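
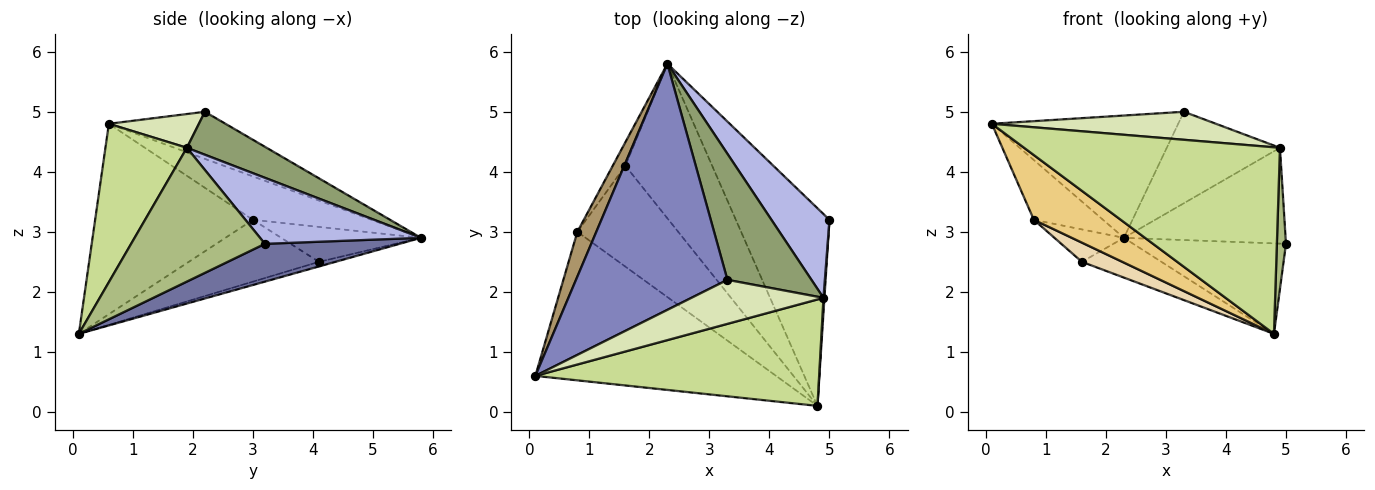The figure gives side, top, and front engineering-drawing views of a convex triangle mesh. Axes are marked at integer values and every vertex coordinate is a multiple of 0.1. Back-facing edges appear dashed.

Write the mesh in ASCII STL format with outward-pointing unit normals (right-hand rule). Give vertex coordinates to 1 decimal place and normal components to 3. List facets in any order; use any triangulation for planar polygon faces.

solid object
 facet normal 0.345 0.391 -0.854
  outer loop
   vertex 4.8 0.1 1.3
   vertex 2.3 5.8 2.9
   vertex 5.0 3.2 2.8
  endloop
 endfacet
 facet normal -0.268 0.429 0.863
  outer loop
   vertex 3.3 2.2 5.0
   vertex 2.3 5.8 2.9
   vertex 0.1 0.6 4.8
  endloop
 endfacet
 facet normal -0.052 0.249 -0.967
  outer loop
   vertex 1.6 4.1 2.5
   vertex 2.3 5.8 2.9
   vertex 4.8 0.1 1.3
  endloop
 endfacet
 facet normal 0.600 0.602 0.527
  outer loop
   vertex 4.9 1.9 4.4
   vertex 5.0 3.2 2.8
   vertex 2.3 5.8 2.9
  endloop
 endfacet
 facet normal 0.382 0.543 0.748
  outer loop
   vertex 4.9 1.9 4.4
   vertex 2.3 5.8 2.9
   vertex 3.3 2.2 5.0
  endloop
 endfacet
 facet normal 0.998 -0.068 0.007
  outer loop
   vertex 4.9 1.9 4.4
   vertex 4.8 0.1 1.3
   vertex 5.0 3.2 2.8
  endloop
 endfacet
 facet normal 0.267 -0.837 0.478
  outer loop
   vertex 4.9 1.9 4.4
   vertex 0.1 0.6 4.8
   vertex 4.8 0.1 1.3
  endloop
 endfacet
 facet normal 0.211 -0.525 0.825
  outer loop
   vertex 4.9 1.9 4.4
   vertex 3.3 2.2 5.0
   vertex 0.1 0.6 4.8
  endloop
 endfacet
 facet normal -0.809 0.471 0.353
  outer loop
   vertex 0.8 3.0 3.2
   vertex 0.1 0.6 4.8
   vertex 2.3 5.8 2.9
  endloop
 endfacet
 facet normal -0.852 0.423 -0.308
  outer loop
   vertex 0.8 3.0 3.2
   vertex 2.3 5.8 2.9
   vertex 1.6 4.1 2.5
  endloop
 endfacet
 facet normal -0.587 -0.324 -0.742
  outer loop
   vertex 0.8 3.0 3.2
   vertex 4.8 0.1 1.3
   vertex 0.1 0.6 4.8
  endloop
 endfacet
 facet normal -0.516 -0.160 -0.842
  outer loop
   vertex 0.8 3.0 3.2
   vertex 1.6 4.1 2.5
   vertex 4.8 0.1 1.3
  endloop
 endfacet
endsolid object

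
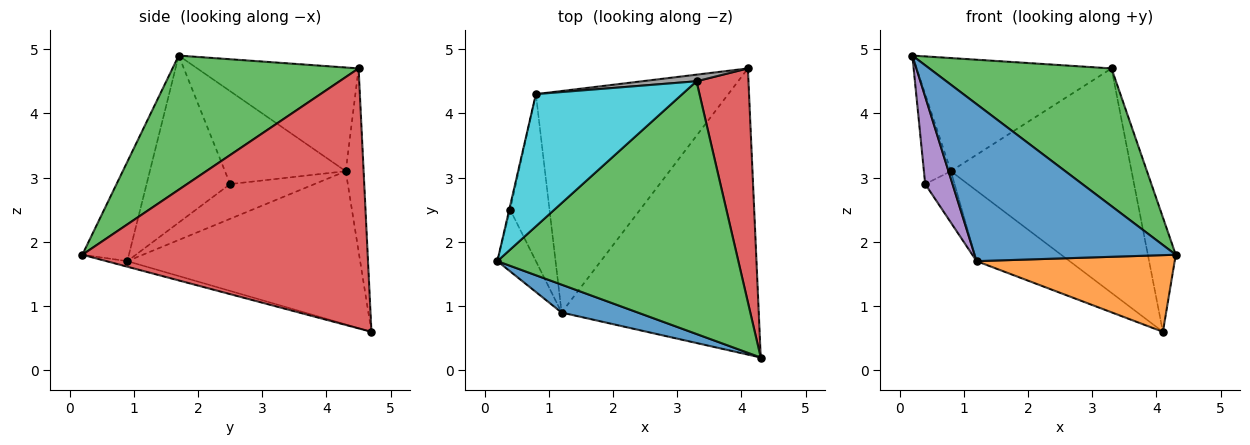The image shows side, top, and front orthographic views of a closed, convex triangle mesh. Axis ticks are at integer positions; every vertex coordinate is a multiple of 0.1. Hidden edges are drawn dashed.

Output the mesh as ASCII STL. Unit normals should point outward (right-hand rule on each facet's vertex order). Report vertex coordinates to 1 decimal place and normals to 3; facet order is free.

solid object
 facet normal -0.222 -0.960 0.171
  outer loop
   vertex 1.2 0.9 1.7
   vertex 4.3 0.2 1.8
   vertex 0.2 1.7 4.9
  endloop
 endfacet
 facet normal -0.027 -0.259 -0.966
  outer loop
   vertex 1.2 0.9 1.7
   vertex 4.1 4.7 0.6
   vertex 4.3 0.2 1.8
  endloop
 endfacet
 facet normal 0.439 -0.430 0.789
  outer loop
   vertex 3.3 4.5 4.7
   vertex 0.2 1.7 4.9
   vertex 4.3 0.2 1.8
  endloop
 endfacet
 facet normal 0.976 0.095 0.195
  outer loop
   vertex 3.3 4.5 4.7
   vertex 4.3 0.2 1.8
   vertex 4.1 4.7 0.6
  endloop
 endfacet
 facet normal -0.928 -0.304 -0.214
  outer loop
   vertex 0.4 2.5 2.9
   vertex 1.2 0.9 1.7
   vertex 0.2 1.7 4.9
  endloop
 endfacet
 facet normal -0.604 0.241 -0.759
  outer loop
   vertex 0.8 4.3 3.1
   vertex 4.1 4.7 0.6
   vertex 1.2 0.9 1.7
  endloop
 endfacet
 facet normal -0.646 0.225 -0.730
  outer loop
   vertex 0.8 4.3 3.1
   vertex 1.2 0.9 1.7
   vertex 0.4 2.5 2.9
  endloop
 endfacet
 facet normal -0.098 0.995 0.029
  outer loop
   vertex 0.8 4.3 3.1
   vertex 3.3 4.5 4.7
   vertex 4.1 4.7 0.6
  endloop
 endfacet
 facet normal -0.976 0.218 -0.010
  outer loop
   vertex 0.8 4.3 3.1
   vertex 0.4 2.5 2.9
   vertex 0.2 1.7 4.9
  endloop
 endfacet
 facet normal -0.474 0.573 0.669
  outer loop
   vertex 0.8 4.3 3.1
   vertex 0.2 1.7 4.9
   vertex 3.3 4.5 4.7
  endloop
 endfacet
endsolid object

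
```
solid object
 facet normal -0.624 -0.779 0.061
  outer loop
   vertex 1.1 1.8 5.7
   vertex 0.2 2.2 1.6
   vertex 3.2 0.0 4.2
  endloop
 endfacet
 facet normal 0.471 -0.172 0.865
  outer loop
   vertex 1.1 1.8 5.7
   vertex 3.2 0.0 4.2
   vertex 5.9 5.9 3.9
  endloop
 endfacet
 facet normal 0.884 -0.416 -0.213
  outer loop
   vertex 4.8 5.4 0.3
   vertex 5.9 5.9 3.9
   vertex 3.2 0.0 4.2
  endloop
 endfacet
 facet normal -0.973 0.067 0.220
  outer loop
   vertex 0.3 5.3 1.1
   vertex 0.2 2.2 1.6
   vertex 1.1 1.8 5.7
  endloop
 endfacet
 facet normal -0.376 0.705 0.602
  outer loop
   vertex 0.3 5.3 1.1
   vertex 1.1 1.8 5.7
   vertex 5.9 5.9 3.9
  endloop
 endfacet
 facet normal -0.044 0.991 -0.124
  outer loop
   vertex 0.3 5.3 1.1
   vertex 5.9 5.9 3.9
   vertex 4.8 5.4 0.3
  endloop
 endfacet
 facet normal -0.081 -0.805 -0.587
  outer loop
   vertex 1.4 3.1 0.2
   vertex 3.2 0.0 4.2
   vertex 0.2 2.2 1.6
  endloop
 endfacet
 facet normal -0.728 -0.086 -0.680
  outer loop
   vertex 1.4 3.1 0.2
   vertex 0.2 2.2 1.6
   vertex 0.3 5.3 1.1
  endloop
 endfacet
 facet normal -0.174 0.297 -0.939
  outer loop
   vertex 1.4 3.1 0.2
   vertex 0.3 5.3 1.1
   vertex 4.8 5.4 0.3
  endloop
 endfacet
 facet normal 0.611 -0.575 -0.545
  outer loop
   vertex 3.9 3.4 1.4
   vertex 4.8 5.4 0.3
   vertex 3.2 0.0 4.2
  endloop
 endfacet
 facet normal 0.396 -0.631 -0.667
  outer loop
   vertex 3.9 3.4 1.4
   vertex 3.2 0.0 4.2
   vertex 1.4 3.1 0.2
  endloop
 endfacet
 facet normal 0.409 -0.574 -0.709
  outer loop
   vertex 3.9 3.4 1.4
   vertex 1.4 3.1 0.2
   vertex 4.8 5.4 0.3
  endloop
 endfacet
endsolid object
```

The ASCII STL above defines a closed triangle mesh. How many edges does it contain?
18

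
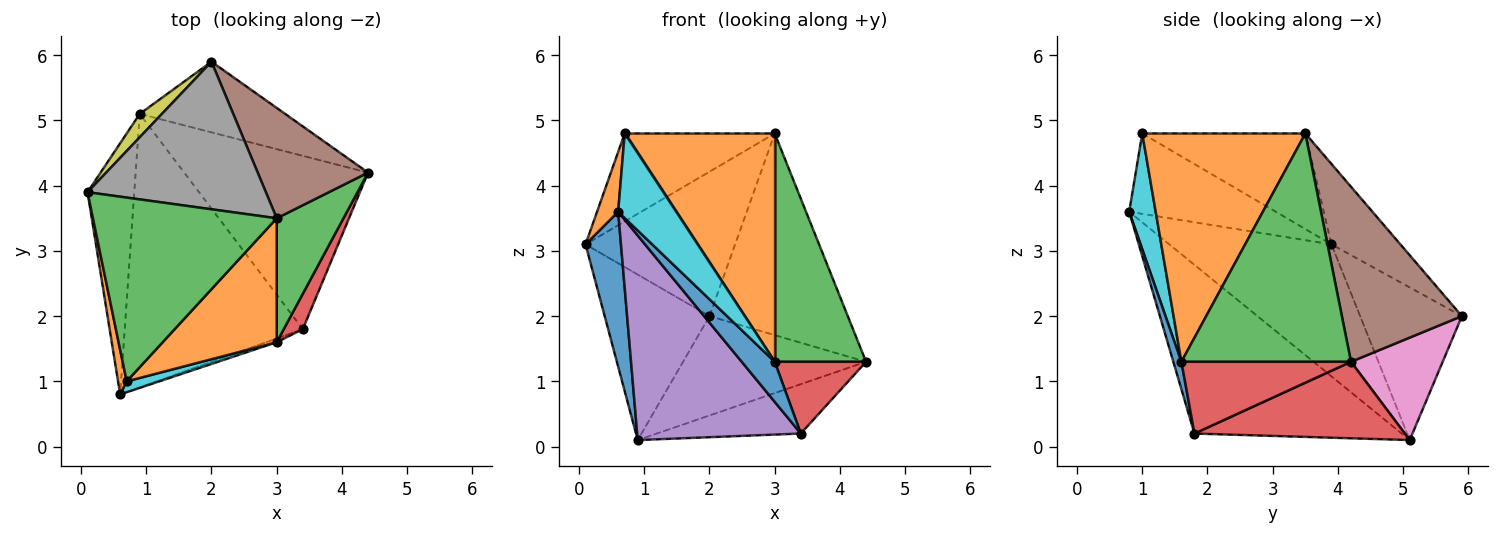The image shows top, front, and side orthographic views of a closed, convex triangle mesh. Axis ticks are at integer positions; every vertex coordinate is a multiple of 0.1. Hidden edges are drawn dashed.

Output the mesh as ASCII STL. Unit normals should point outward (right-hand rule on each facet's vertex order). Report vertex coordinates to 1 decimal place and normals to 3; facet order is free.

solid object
 facet normal -0.923 -0.202 -0.327
  outer loop
   vertex 0.9 5.1 0.1
   vertex 0.6 0.8 3.6
   vertex 0.1 3.9 3.1
  endloop
 endfacet
 facet normal -0.984 -0.142 0.106
  outer loop
   vertex 0.7 1.0 4.8
   vertex 0.1 3.9 3.1
   vertex 0.6 0.8 3.6
  endloop
 endfacet
 facet normal -0.425 0.391 0.817
  outer loop
   vertex 0.7 1.0 4.8
   vertex 3.0 3.5 4.8
   vertex 0.1 3.9 3.1
  endloop
 endfacet
 facet normal 0.372 0.254 -0.893
  outer loop
   vertex 3.4 1.8 0.2
   vertex 0.9 5.1 0.1
   vertex 4.4 4.2 1.3
  endloop
 endfacet
 facet normal -0.604 -0.477 -0.638
  outer loop
   vertex 3.4 1.8 0.2
   vertex 0.6 0.8 3.6
   vertex 0.9 5.1 0.1
  endloop
 endfacet
 facet normal 0.606 0.698 0.382
  outer loop
   vertex 2.0 5.9 2.0
   vertex 3.0 3.5 4.8
   vertex 4.4 4.2 1.3
  endloop
 endfacet
 facet normal 0.378 0.755 -0.537
  outer loop
   vertex 2.0 5.9 2.0
   vertex 4.4 4.2 1.3
   vertex 0.9 5.1 0.1
  endloop
 endfacet
 facet normal -0.307 0.666 0.680
  outer loop
   vertex 2.0 5.9 2.0
   vertex 0.1 3.9 3.1
   vertex 3.0 3.5 4.8
  endloop
 endfacet
 facet normal -0.693 0.714 0.101
  outer loop
   vertex 2.0 5.9 2.0
   vertex 0.9 5.1 0.1
   vertex 0.1 3.9 3.1
  endloop
 endfacet
 facet normal 0.413 -0.904 0.116
  outer loop
   vertex 3.0 1.6 1.3
   vertex 0.7 1.0 4.8
   vertex 0.6 0.8 3.6
  endloop
 endfacet
 facet normal 0.236 -0.968 -0.090
  outer loop
   vertex 3.0 1.6 1.3
   vertex 0.6 0.8 3.6
   vertex 3.4 1.8 0.2
  endloop
 endfacet
 facet normal 0.691 -0.635 0.345
  outer loop
   vertex 3.0 1.6 1.3
   vertex 3.0 3.5 4.8
   vertex 0.7 1.0 4.8
  endloop
 endfacet
 facet normal 0.853 -0.459 0.249
  outer loop
   vertex 3.0 1.6 1.3
   vertex 4.4 4.2 1.3
   vertex 3.0 3.5 4.8
  endloop
 endfacet
 facet normal 0.857 -0.462 0.228
  outer loop
   vertex 3.0 1.6 1.3
   vertex 3.4 1.8 0.2
   vertex 4.4 4.2 1.3
  endloop
 endfacet
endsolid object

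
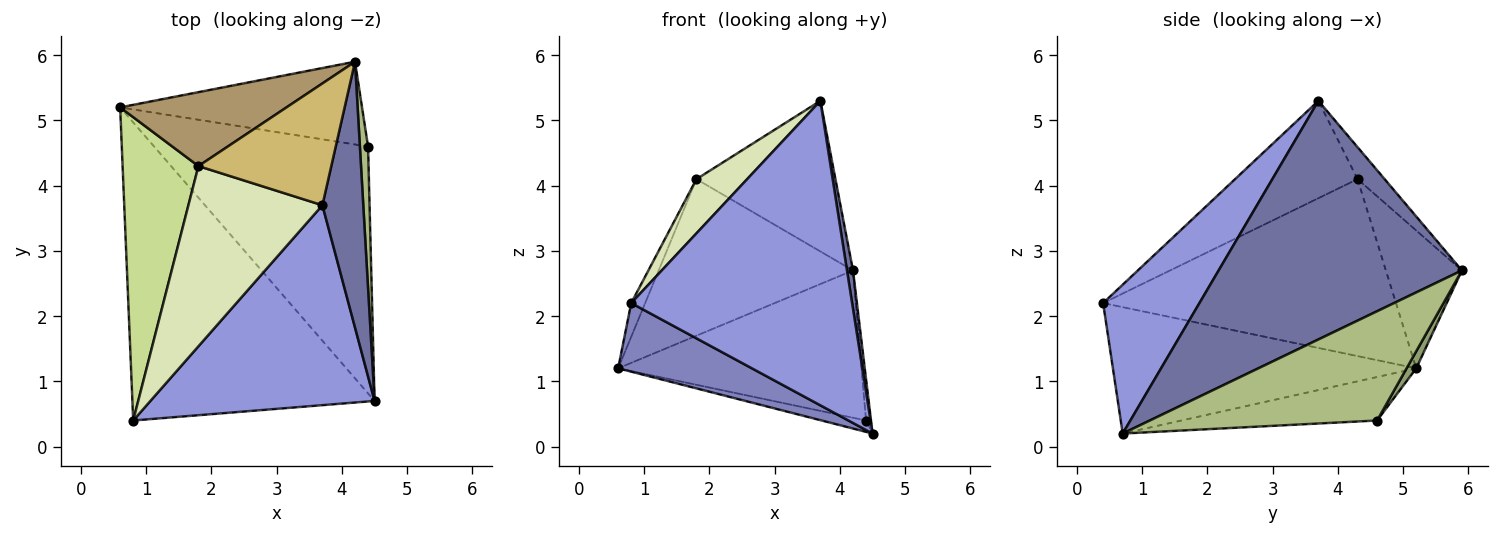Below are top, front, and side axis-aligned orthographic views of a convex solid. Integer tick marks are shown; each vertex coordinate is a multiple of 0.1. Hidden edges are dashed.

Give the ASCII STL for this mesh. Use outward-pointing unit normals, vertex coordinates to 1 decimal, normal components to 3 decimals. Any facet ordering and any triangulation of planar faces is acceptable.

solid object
 facet normal 0.985 -0.024 0.169
  outer loop
   vertex 3.7 3.7 5.3
   vertex 4.5 0.7 0.2
   vertex 4.2 5.9 2.7
  endloop
 endfacet
 facet normal -0.453 -0.200 -0.869
  outer loop
   vertex 0.8 0.4 2.2
   vertex 0.6 5.2 1.2
   vertex 4.5 0.7 0.2
  endloop
 endfacet
 facet normal 0.342 -0.785 0.516
  outer loop
   vertex 0.8 0.4 2.2
   vertex 4.5 0.7 0.2
   vertex 3.7 3.7 5.3
  endloop
 endfacet
 facet normal -0.199 0.045 -0.979
  outer loop
   vertex 4.4 4.6 0.4
   vertex 4.5 0.7 0.2
   vertex 0.6 5.2 1.2
  endloop
 endfacet
 facet normal 0.035 0.871 -0.489
  outer loop
   vertex 4.4 4.6 0.4
   vertex 0.6 5.2 1.2
   vertex 4.2 5.9 2.7
  endloop
 endfacet
 facet normal 0.997 0.022 0.074
  outer loop
   vertex 4.4 4.6 0.4
   vertex 4.2 5.9 2.7
   vertex 4.5 0.7 0.2
  endloop
 endfacet
 facet normal -0.918 0.044 0.394
  outer loop
   vertex 1.8 4.3 4.1
   vertex 0.6 5.2 1.2
   vertex 0.8 0.4 2.2
  endloop
 endfacet
 facet normal -0.571 -0.237 0.786
  outer loop
   vertex 1.8 4.3 4.1
   vertex 0.8 0.4 2.2
   vertex 3.7 3.7 5.3
  endloop
 endfacet
 facet normal -0.333 0.852 0.403
  outer loop
   vertex 1.8 4.3 4.1
   vertex 4.2 5.9 2.7
   vertex 0.6 5.2 1.2
  endloop
 endfacet
 facet normal -0.150 0.769 0.622
  outer loop
   vertex 1.8 4.3 4.1
   vertex 3.7 3.7 5.3
   vertex 4.2 5.9 2.7
  endloop
 endfacet
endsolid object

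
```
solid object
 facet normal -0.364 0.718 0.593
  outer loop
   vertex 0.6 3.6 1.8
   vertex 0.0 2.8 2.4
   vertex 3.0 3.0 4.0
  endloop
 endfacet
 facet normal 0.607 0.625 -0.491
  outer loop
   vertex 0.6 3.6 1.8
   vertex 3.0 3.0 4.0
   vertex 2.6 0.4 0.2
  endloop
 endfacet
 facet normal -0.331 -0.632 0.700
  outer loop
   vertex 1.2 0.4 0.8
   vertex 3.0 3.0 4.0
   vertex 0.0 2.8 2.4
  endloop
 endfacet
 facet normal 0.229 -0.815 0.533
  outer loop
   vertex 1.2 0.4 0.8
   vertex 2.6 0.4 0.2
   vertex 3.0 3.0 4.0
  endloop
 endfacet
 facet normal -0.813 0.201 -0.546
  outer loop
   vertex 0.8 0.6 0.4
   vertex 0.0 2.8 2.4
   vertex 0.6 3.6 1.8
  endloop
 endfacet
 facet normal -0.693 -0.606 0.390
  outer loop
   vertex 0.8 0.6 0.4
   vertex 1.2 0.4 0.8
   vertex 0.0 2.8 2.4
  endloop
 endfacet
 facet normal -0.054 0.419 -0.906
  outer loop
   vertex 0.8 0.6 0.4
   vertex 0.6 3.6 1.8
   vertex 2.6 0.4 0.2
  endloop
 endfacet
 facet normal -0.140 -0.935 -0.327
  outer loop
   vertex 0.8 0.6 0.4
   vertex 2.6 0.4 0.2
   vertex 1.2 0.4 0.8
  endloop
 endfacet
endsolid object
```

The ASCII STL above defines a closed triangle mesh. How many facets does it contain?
8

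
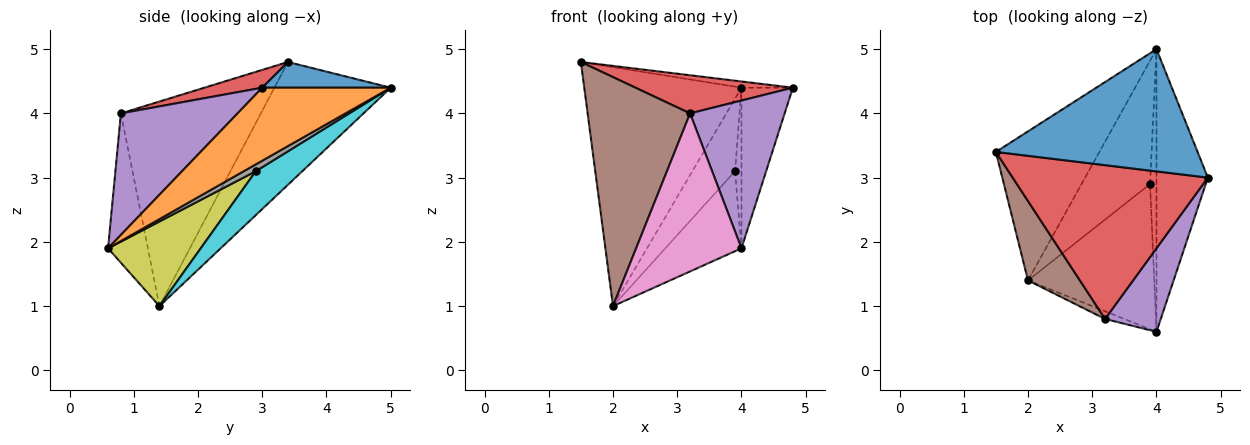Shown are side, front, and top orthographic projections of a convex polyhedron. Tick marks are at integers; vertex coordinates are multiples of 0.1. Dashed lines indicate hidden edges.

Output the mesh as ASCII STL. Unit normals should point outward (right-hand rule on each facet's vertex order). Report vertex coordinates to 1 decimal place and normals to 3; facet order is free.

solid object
 facet normal 0.126 0.050 0.991
  outer loop
   vertex 4.0 5.0 4.4
   vertex 1.5 3.4 4.8
   vertex 4.8 3.0 4.4
  endloop
 endfacet
 facet normal 0.777 0.311 -0.547
  outer loop
   vertex 4.0 5.0 4.4
   vertex 4.8 3.0 4.4
   vertex 4.0 0.6 1.9
  endloop
 endfacet
 facet normal -0.532 0.719 -0.448
  outer loop
   vertex 2.0 1.4 1.0
   vertex 1.5 3.4 4.8
   vertex 4.0 5.0 4.4
  endloop
 endfacet
 facet normal 0.088 -0.240 0.967
  outer loop
   vertex 3.2 0.8 4.0
   vertex 4.8 3.0 4.4
   vertex 1.5 3.4 4.8
  endloop
 endfacet
 facet normal 0.732 -0.593 0.335
  outer loop
   vertex 3.2 0.8 4.0
   vertex 4.0 0.6 1.9
   vertex 4.8 3.0 4.4
  endloop
 endfacet
 facet normal -0.791 -0.579 0.201
  outer loop
   vertex 3.2 0.8 4.0
   vertex 1.5 3.4 4.8
   vertex 2.0 1.4 1.0
  endloop
 endfacet
 facet normal -0.353 -0.934 -0.046
  outer loop
   vertex 3.2 0.8 4.0
   vertex 2.0 1.4 1.0
   vertex 4.0 0.6 1.9
  endloop
 endfacet
 facet normal 0.681 0.362 -0.637
  outer loop
   vertex 3.9 2.9 3.1
   vertex 4.0 5.0 4.4
   vertex 4.0 0.6 1.9
  endloop
 endfacet
 facet normal 0.506 0.416 -0.755
  outer loop
   vertex 3.9 2.9 3.1
   vertex 4.0 0.6 1.9
   vertex 2.0 1.4 1.0
  endloop
 endfacet
 facet normal 0.483 0.444 -0.754
  outer loop
   vertex 3.9 2.9 3.1
   vertex 2.0 1.4 1.0
   vertex 4.0 5.0 4.4
  endloop
 endfacet
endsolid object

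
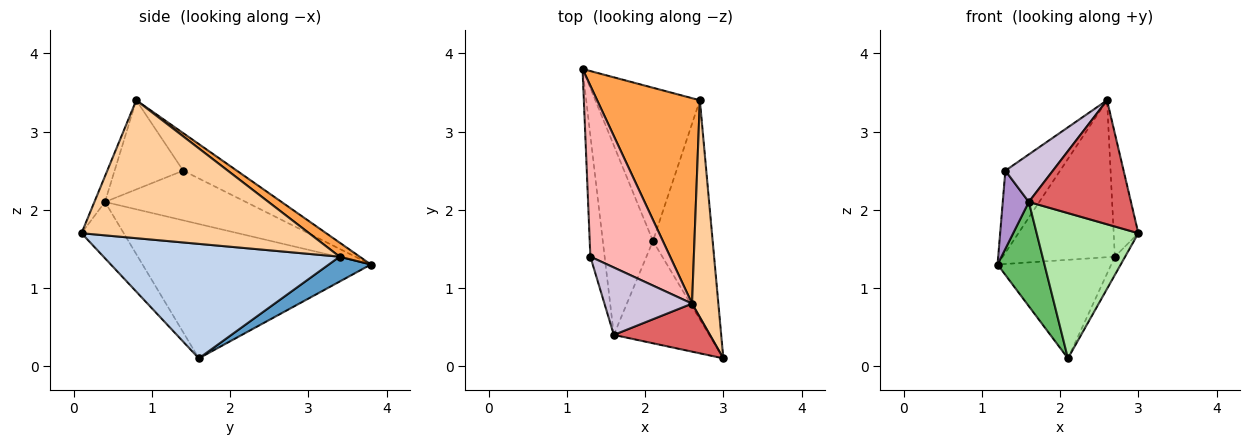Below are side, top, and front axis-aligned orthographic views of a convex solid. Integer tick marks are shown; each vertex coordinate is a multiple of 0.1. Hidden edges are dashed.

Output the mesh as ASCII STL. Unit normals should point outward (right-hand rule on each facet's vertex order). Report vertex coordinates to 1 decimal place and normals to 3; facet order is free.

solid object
 facet normal 0.196 0.530 -0.825
  outer loop
   vertex 2.7 3.4 1.4
   vertex 2.1 1.6 0.1
   vertex 1.2 3.8 1.3
  endloop
 endfacet
 facet normal 0.886 0.039 -0.462
  outer loop
   vertex 2.7 3.4 1.4
   vertex 3.0 0.1 1.7
   vertex 2.1 1.6 0.1
  endloop
 endfacet
 facet normal 0.108 0.604 0.790
  outer loop
   vertex 2.7 3.4 1.4
   vertex 1.2 3.8 1.3
   vertex 2.6 0.8 3.4
  endloop
 endfacet
 facet normal 0.977 0.106 0.186
  outer loop
   vertex 2.7 3.4 1.4
   vertex 2.6 0.8 3.4
   vertex 3.0 0.1 1.7
  endloop
 endfacet
 facet normal -0.920 -0.189 -0.343
  outer loop
   vertex 1.6 0.4 2.1
   vertex 1.2 3.8 1.3
   vertex 2.1 1.6 0.1
  endloop
 endfacet
 facet normal -0.322 -0.774 -0.545
  outer loop
   vertex 1.6 0.4 2.1
   vertex 2.1 1.6 0.1
   vertex 3.0 0.1 1.7
  endloop
 endfacet
 facet normal -0.096 -0.928 0.360
  outer loop
   vertex 1.6 0.4 2.1
   vertex 3.0 0.1 1.7
   vertex 2.6 0.8 3.4
  endloop
 endfacet
 facet normal -0.391 0.399 0.830
  outer loop
   vertex 1.3 1.4 2.5
   vertex 2.6 0.8 3.4
   vertex 1.2 3.8 1.3
  endloop
 endfacet
 facet normal -0.946 -0.175 -0.272
  outer loop
   vertex 1.3 1.4 2.5
   vertex 1.2 3.8 1.3
   vertex 1.6 0.4 2.1
  endloop
 endfacet
 facet normal -0.639 -0.443 0.628
  outer loop
   vertex 1.3 1.4 2.5
   vertex 1.6 0.4 2.1
   vertex 2.6 0.8 3.4
  endloop
 endfacet
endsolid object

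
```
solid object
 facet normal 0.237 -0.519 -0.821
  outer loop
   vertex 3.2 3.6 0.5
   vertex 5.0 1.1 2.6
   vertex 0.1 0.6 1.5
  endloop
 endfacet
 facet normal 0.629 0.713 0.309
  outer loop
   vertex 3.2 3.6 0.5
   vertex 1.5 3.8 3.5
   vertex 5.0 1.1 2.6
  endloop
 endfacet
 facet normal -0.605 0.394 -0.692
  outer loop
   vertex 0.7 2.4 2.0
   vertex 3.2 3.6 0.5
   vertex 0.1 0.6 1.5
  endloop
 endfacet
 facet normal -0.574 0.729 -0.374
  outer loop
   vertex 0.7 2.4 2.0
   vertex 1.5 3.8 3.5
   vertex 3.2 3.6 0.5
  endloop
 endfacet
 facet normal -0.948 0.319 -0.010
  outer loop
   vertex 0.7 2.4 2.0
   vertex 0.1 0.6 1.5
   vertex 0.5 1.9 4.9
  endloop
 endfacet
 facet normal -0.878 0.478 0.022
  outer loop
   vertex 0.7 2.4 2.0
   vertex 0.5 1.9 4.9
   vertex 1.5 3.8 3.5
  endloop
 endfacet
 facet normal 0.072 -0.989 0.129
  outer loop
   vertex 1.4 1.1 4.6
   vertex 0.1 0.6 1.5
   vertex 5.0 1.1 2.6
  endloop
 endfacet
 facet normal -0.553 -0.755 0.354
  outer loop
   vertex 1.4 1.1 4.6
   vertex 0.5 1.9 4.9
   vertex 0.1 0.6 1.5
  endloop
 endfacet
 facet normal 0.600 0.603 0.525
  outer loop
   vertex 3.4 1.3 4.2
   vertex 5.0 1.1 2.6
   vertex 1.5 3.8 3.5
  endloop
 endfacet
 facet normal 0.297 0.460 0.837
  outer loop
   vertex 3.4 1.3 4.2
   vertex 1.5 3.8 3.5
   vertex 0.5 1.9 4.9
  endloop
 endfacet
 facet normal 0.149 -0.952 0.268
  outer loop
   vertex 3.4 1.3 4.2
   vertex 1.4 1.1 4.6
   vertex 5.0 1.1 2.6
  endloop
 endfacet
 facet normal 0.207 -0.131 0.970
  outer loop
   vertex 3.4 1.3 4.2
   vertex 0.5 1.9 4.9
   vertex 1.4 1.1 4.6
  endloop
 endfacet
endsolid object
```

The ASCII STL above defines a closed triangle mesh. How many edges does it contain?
18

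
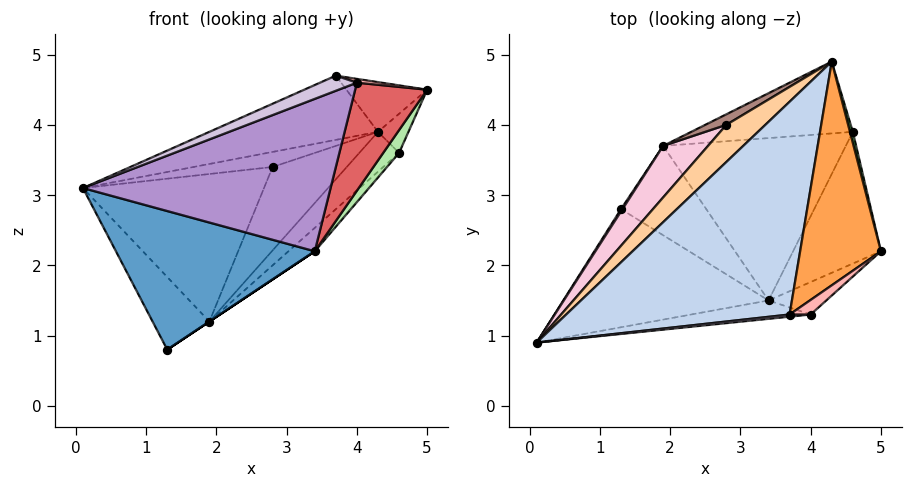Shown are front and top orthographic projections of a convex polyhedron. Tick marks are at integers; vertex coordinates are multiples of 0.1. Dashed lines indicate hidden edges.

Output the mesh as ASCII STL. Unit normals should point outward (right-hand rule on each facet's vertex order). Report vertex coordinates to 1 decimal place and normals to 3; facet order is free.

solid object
 facet normal -0.039 -0.760 -0.648
  outer loop
   vertex 3.4 1.5 2.2
   vertex 0.1 0.9 3.1
   vertex 1.3 2.8 0.8
  endloop
 endfacet
 facet normal -0.416 0.263 0.871
  outer loop
   vertex 3.7 1.3 4.7
   vertex 4.3 4.9 3.9
   vertex 0.1 0.9 3.1
  endloop
 endfacet
 facet normal 0.000 0.217 0.976
  outer loop
   vertex 3.7 1.3 4.7
   vertex 5.0 2.2 4.5
   vertex 4.3 4.9 3.9
  endloop
 endfacet
 facet normal -0.471 0.331 0.817
  outer loop
   vertex 2.8 4.0 3.4
   vertex 0.1 0.9 3.1
   vertex 4.3 4.9 3.9
  endloop
 endfacet
 facet normal 0.961 0.266 0.075
  outer loop
   vertex 4.6 3.9 3.6
   vertex 4.3 4.9 3.9
   vertex 5.0 2.2 4.5
  endloop
 endfacet
 facet normal 0.831 -0.095 -0.549
  outer loop
   vertex 4.6 3.9 3.6
   vertex 5.0 2.2 4.5
   vertex 3.4 1.5 2.2
  endloop
 endfacet
 facet normal 0.640 -0.736 -0.221
  outer loop
   vertex 4.0 1.3 4.6
   vertex 3.4 1.5 2.2
   vertex 5.0 2.2 4.5
  endloop
 endfacet
 facet normal 0.307 -0.239 0.921
  outer loop
   vertex 4.0 1.3 4.6
   vertex 5.0 2.2 4.5
   vertex 3.7 1.3 4.7
  endloop
 endfacet
 facet normal 0.146 -0.982 -0.118
  outer loop
   vertex 4.0 1.3 4.6
   vertex 0.1 0.9 3.1
   vertex 3.4 1.5 2.2
  endloop
 endfacet
 facet normal 0.047 -0.989 0.141
  outer loop
   vertex 4.0 1.3 4.6
   vertex 3.7 1.3 4.7
   vertex 0.1 0.9 3.1
  endloop
 endfacet
 facet normal -0.537 0.837 0.106
  outer loop
   vertex 1.9 3.7 1.2
   vertex 2.8 4.0 3.4
   vertex 4.3 4.9 3.9
  endloop
 endfacet
 facet normal 0.596 0.389 -0.703
  outer loop
   vertex 1.9 3.7 1.2
   vertex 4.3 4.9 3.9
   vertex 4.6 3.9 3.6
  endloop
 endfacet
 facet normal -0.836 0.549 0.018
  outer loop
   vertex 1.9 3.7 1.2
   vertex 1.3 2.8 0.8
   vertex 0.1 0.9 3.1
  endloop
 endfacet
 facet normal -0.746 0.629 0.220
  outer loop
   vertex 1.9 3.7 1.2
   vertex 0.1 0.9 3.1
   vertex 2.8 4.0 3.4
  endloop
 endfacet
 facet normal 0.555 0.000 -0.832
  outer loop
   vertex 1.9 3.7 1.2
   vertex 3.4 1.5 2.2
   vertex 1.3 2.8 0.8
  endloop
 endfacet
 facet normal 0.656 0.108 -0.747
  outer loop
   vertex 1.9 3.7 1.2
   vertex 4.6 3.9 3.6
   vertex 3.4 1.5 2.2
  endloop
 endfacet
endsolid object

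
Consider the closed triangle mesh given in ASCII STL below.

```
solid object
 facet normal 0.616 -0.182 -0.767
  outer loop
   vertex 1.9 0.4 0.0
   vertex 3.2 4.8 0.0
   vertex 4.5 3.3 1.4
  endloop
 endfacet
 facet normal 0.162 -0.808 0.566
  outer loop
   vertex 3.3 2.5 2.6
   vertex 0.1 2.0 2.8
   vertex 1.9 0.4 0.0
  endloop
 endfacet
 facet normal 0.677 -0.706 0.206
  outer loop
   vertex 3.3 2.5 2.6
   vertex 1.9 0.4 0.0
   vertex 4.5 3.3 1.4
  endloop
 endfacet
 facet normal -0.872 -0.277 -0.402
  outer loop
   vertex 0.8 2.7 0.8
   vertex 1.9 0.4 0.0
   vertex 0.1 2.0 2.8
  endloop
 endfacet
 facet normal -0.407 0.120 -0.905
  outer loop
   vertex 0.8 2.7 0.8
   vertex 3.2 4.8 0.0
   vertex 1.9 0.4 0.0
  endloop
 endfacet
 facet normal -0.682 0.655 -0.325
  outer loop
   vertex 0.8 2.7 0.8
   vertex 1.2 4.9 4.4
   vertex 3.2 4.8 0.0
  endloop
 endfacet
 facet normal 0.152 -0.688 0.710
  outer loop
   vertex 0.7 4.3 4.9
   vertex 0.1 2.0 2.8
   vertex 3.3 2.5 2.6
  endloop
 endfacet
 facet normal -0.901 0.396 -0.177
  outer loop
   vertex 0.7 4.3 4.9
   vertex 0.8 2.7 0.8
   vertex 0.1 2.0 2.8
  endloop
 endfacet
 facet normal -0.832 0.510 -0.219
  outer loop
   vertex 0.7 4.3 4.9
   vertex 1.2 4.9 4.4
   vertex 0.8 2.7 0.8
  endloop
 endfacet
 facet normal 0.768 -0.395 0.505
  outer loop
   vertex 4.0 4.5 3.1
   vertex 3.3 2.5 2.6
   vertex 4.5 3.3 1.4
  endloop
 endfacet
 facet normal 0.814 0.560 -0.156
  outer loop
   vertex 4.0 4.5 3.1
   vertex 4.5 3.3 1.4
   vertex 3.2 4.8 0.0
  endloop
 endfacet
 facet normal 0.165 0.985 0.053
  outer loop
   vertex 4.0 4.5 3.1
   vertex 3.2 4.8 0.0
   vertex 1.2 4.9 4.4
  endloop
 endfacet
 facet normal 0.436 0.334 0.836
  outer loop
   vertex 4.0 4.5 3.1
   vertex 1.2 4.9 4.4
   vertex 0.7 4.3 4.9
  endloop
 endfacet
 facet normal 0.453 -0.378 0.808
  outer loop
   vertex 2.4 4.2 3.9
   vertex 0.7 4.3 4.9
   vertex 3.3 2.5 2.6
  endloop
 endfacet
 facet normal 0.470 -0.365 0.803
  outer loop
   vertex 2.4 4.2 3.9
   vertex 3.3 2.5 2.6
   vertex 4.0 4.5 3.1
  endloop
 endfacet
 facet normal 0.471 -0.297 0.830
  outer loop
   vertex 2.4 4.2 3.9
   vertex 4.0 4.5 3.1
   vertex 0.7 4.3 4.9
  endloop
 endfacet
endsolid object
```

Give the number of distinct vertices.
10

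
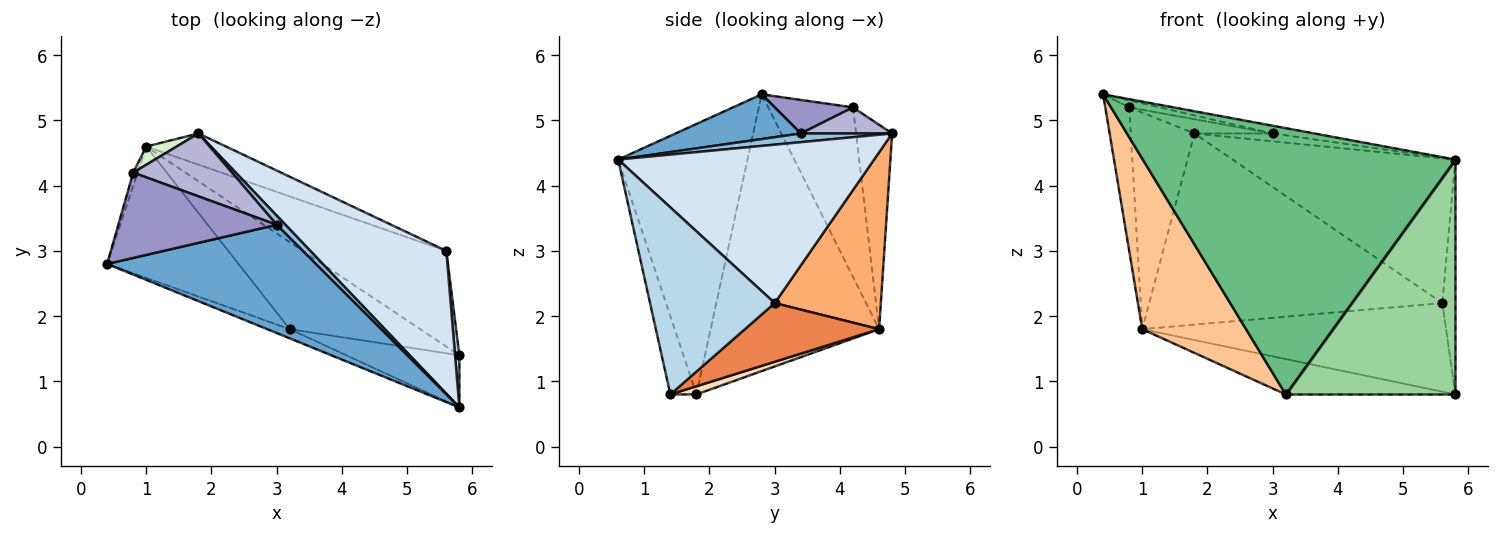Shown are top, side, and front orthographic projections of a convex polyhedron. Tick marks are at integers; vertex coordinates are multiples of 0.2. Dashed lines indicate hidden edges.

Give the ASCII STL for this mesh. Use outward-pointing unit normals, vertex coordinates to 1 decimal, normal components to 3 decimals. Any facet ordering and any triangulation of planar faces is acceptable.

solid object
 facet normal 0.209 0.070 0.975
  outer loop
   vertex 3.0 3.4 4.8
   vertex 0.4 2.8 5.4
   vertex 5.8 0.6 4.4
  endloop
 endfacet
 facet normal 0.605 0.518 0.605
  outer loop
   vertex 3.0 3.4 4.8
   vertex 5.8 0.6 4.4
   vertex 1.8 4.8 4.8
  endloop
 endfacet
 facet normal 0.994 0.104 0.023
  outer loop
   vertex 5.6 3.0 2.2
   vertex 5.8 0.6 4.4
   vertex 5.8 1.4 0.8
  endloop
 endfacet
 facet normal 0.633 0.551 0.544
  outer loop
   vertex 5.6 3.0 2.2
   vertex 1.8 4.8 4.8
   vertex 5.8 0.6 4.4
  endloop
 endfacet
 facet normal 0.287 0.651 -0.703
  outer loop
   vertex 5.6 3.0 2.2
   vertex 5.8 1.4 0.8
   vertex 1.0 4.6 1.8
  endloop
 endfacet
 facet normal 0.336 0.929 -0.152
  outer loop
   vertex 5.6 3.0 2.2
   vertex 1.0 4.6 1.8
   vertex 1.8 4.8 4.8
  endloop
 endfacet
 facet normal -0.789 -0.486 -0.375
  outer loop
   vertex 3.2 1.8 0.8
   vertex 0.4 2.8 5.4
   vertex 1.0 4.6 1.8
  endloop
 endfacet
 facet normal 0.058 0.376 -0.925
  outer loop
   vertex 3.2 1.8 0.8
   vertex 1.0 4.6 1.8
   vertex 5.8 1.4 0.8
  endloop
 endfacet
 facet normal -0.382 -0.924 -0.032
  outer loop
   vertex 3.2 1.8 0.8
   vertex 5.8 0.6 4.4
   vertex 0.4 2.8 5.4
  endloop
 endfacet
 facet normal -0.149 -0.965 -0.215
  outer loop
   vertex 3.2 1.8 0.8
   vertex 5.8 1.4 0.8
   vertex 5.8 0.6 4.4
  endloop
 endfacet
 facet normal -0.962 0.271 -0.025
  outer loop
   vertex 0.8 4.2 5.2
   vertex 1.0 4.6 1.8
   vertex 0.4 2.8 5.4
  endloop
 endfacet
 facet normal -0.491 0.868 0.073
  outer loop
   vertex 0.8 4.2 5.2
   vertex 1.8 4.8 4.8
   vertex 1.0 4.6 1.8
  endloop
 endfacet
 facet normal 0.207 0.080 0.975
  outer loop
   vertex 0.8 4.2 5.2
   vertex 0.4 2.8 5.4
   vertex 3.0 3.4 4.8
  endloop
 endfacet
 facet normal 0.249 0.214 0.944
  outer loop
   vertex 0.8 4.2 5.2
   vertex 3.0 3.4 4.8
   vertex 1.8 4.8 4.8
  endloop
 endfacet
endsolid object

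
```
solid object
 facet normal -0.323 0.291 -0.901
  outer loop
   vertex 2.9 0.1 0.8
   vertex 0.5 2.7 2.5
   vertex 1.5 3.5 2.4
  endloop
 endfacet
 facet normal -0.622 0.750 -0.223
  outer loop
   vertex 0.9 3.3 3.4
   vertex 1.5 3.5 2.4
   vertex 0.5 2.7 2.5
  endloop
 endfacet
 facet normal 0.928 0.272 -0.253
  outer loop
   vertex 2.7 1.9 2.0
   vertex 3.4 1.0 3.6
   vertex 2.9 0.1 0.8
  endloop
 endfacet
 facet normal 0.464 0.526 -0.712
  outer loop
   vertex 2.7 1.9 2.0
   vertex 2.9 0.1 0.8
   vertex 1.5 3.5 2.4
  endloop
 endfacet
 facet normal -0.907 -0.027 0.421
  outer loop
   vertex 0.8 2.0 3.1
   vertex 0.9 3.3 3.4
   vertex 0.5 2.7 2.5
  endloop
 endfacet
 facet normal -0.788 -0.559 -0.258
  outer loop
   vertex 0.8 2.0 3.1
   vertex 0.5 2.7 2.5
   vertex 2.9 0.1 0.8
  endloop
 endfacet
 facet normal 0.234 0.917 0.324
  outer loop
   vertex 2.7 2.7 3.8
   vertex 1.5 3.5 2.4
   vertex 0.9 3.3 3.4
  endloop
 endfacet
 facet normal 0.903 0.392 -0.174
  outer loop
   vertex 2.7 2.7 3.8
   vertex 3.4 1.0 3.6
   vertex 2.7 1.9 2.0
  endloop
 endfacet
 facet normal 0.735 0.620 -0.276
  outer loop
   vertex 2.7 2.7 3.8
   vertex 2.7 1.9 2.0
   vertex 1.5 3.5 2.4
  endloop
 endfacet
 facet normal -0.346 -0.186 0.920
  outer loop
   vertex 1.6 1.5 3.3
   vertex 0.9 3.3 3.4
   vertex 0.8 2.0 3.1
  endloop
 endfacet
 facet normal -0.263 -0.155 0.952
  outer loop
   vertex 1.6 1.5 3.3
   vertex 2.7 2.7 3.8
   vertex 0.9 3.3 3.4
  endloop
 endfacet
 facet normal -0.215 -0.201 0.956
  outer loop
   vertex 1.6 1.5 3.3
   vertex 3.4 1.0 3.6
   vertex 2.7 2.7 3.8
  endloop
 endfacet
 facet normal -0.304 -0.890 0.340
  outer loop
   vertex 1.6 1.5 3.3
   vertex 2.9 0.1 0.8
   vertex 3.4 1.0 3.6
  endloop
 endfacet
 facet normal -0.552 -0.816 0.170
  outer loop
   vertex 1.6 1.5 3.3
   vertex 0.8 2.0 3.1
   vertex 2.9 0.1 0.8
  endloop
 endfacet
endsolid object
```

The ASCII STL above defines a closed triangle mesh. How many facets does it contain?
14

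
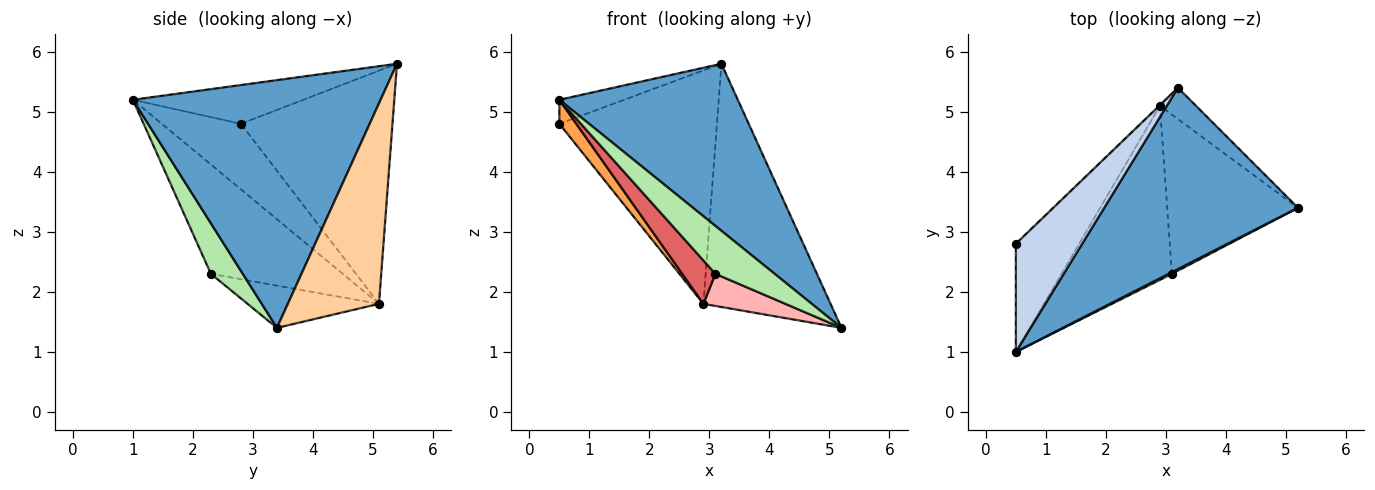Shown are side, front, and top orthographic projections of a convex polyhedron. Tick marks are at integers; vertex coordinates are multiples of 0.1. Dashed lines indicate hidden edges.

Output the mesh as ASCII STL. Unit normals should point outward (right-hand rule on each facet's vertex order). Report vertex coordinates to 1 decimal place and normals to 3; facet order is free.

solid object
 facet normal 0.685 -0.493 0.536
  outer loop
   vertex 3.2 5.4 5.8
   vertex 0.5 1.0 5.2
   vertex 5.2 3.4 1.4
  endloop
 endfacet
 facet normal -0.495 0.188 0.848
  outer loop
   vertex 0.5 2.8 4.8
   vertex 0.5 1.0 5.2
   vertex 3.2 5.4 5.8
  endloop
 endfacet
 facet normal -0.711 -0.152 -0.686
  outer loop
   vertex 2.9 5.1 1.8
   vertex 0.5 1.0 5.2
   vertex 0.5 2.8 4.8
  endloop
 endfacet
 facet normal 0.579 0.808 -0.104
  outer loop
   vertex 2.9 5.1 1.8
   vertex 3.2 5.4 5.8
   vertex 5.2 3.4 1.4
  endloop
 endfacet
 facet normal -0.693 0.721 -0.002
  outer loop
   vertex 2.9 5.1 1.8
   vertex 0.5 2.8 4.8
   vertex 3.2 5.4 5.8
  endloop
 endfacet
 facet normal 0.474 -0.880 0.031
  outer loop
   vertex 3.1 2.3 2.3
   vertex 5.2 3.4 1.4
   vertex 0.5 1.0 5.2
  endloop
 endfacet
 facet normal -0.693 -0.174 -0.700
  outer loop
   vertex 3.1 2.3 2.3
   vertex 0.5 1.0 5.2
   vertex 2.9 5.1 1.8
  endloop
 endfacet
 facet normal -0.302 -0.188 -0.935
  outer loop
   vertex 3.1 2.3 2.3
   vertex 2.9 5.1 1.8
   vertex 5.2 3.4 1.4
  endloop
 endfacet
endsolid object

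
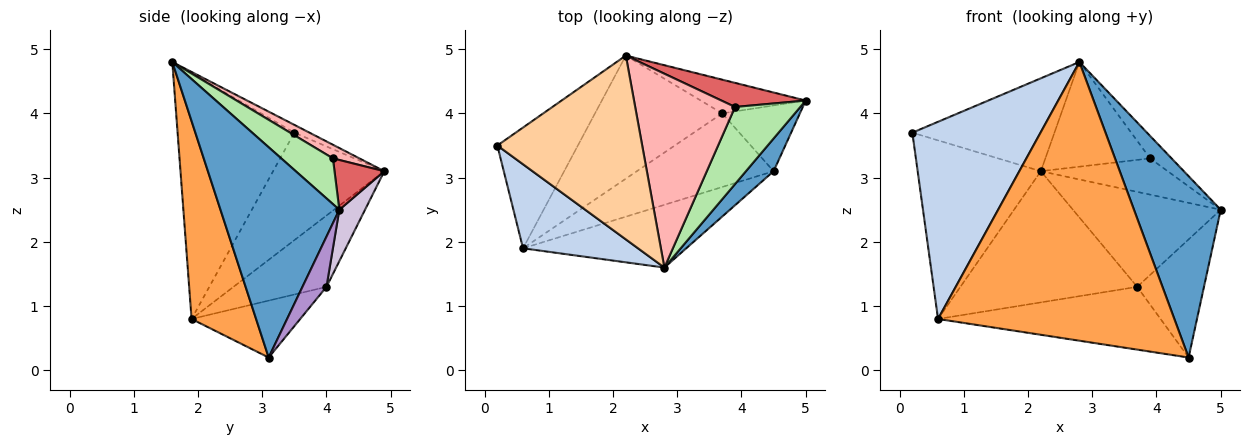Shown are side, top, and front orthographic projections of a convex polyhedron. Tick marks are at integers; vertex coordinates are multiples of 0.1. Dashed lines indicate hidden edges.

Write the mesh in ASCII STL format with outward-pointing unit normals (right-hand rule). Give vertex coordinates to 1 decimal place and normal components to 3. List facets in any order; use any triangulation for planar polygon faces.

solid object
 facet normal 0.803 -0.586 0.106
  outer loop
   vertex 4.5 3.1 0.2
   vertex 5.0 4.2 2.5
   vertex 2.8 1.6 4.8
  endloop
 endfacet
 facet normal -0.642 -0.705 0.300
  outer loop
   vertex 0.6 1.9 0.8
   vertex 2.8 1.6 4.8
   vertex 0.2 3.5 3.7
  endloop
 endfacet
 facet normal 0.257 -0.943 -0.212
  outer loop
   vertex 0.6 1.9 0.8
   vertex 4.5 3.1 0.2
   vertex 2.8 1.6 4.8
  endloop
 endfacet
 facet normal -0.048 0.451 0.891
  outer loop
   vertex 2.2 4.9 3.1
   vertex 0.2 3.5 3.7
   vertex 2.8 1.6 4.8
  endloop
 endfacet
 facet normal -0.599 0.663 -0.449
  outer loop
   vertex 2.2 4.9 3.1
   vertex 0.6 1.9 0.8
   vertex 0.2 3.5 3.7
  endloop
 endfacet
 facet normal 0.558 0.232 0.797
  outer loop
   vertex 3.9 4.1 3.3
   vertex 2.8 1.6 4.8
   vertex 5.0 4.2 2.5
  endloop
 endfacet
 facet normal 0.311 0.792 0.526
  outer loop
   vertex 3.9 4.1 3.3
   vertex 5.0 4.2 2.5
   vertex 2.2 4.9 3.1
  endloop
 endfacet
 facet normal 0.119 0.472 0.874
  outer loop
   vertex 3.9 4.1 3.3
   vertex 2.2 4.9 3.1
   vertex 2.8 1.6 4.8
  endloop
 endfacet
 facet normal 0.300 0.834 -0.464
  outer loop
   vertex 3.7 4.0 1.3
   vertex 5.0 4.2 2.5
   vertex 4.5 3.1 0.2
  endloop
 endfacet
 facet normal 0.162 0.930 -0.330
  outer loop
   vertex 3.7 4.0 1.3
   vertex 2.2 4.9 3.1
   vertex 5.0 4.2 2.5
  endloop
 endfacet
 facet normal -0.302 0.618 -0.726
  outer loop
   vertex 3.7 4.0 1.3
   vertex 4.5 3.1 0.2
   vertex 0.6 1.9 0.8
  endloop
 endfacet
 facet normal -0.358 0.681 -0.639
  outer loop
   vertex 3.7 4.0 1.3
   vertex 0.6 1.9 0.8
   vertex 2.2 4.9 3.1
  endloop
 endfacet
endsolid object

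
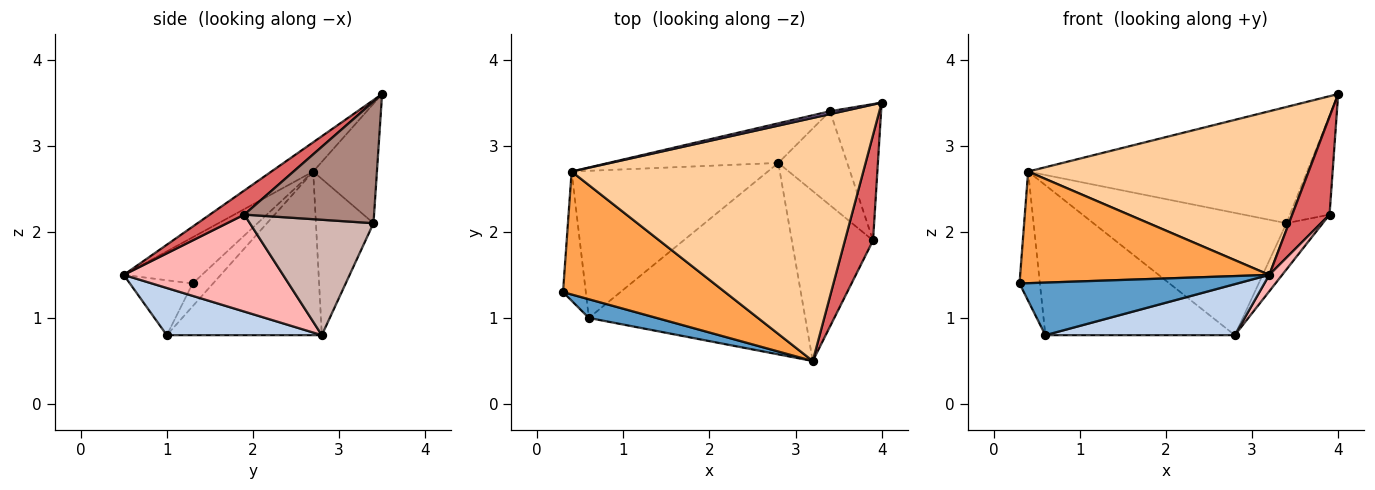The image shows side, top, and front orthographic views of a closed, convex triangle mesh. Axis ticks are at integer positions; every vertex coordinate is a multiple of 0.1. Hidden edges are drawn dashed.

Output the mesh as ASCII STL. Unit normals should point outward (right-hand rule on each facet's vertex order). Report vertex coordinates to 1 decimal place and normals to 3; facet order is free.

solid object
 facet normal -0.262 -0.909 0.324
  outer loop
   vertex 0.6 1.0 0.8
   vertex 3.2 0.5 1.5
   vertex 0.3 1.3 1.4
  endloop
 endfacet
 facet normal 0.206 -0.252 -0.946
  outer loop
   vertex 0.6 1.0 0.8
   vertex 2.8 2.8 0.8
   vertex 3.2 0.5 1.5
  endloop
 endfacet
 facet normal -0.206 -0.658 0.724
  outer loop
   vertex 0.4 2.7 2.7
   vertex 0.3 1.3 1.4
   vertex 3.2 0.5 1.5
  endloop
 endfacet
 facet normal -0.083 -0.557 0.827
  outer loop
   vertex 0.4 2.7 2.7
   vertex 3.2 0.5 1.5
   vertex 4.0 3.5 3.6
  endloop
 endfacet
 facet normal -0.577 0.577 -0.577
  outer loop
   vertex 0.4 2.7 2.7
   vertex 0.6 1.0 0.8
   vertex 0.3 1.3 1.4
  endloop
 endfacet
 facet normal -0.504 0.616 -0.605
  outer loop
   vertex 0.4 2.7 2.7
   vertex 2.8 2.8 0.8
   vertex 0.6 1.0 0.8
  endloop
 endfacet
 facet normal 0.532 -0.576 0.621
  outer loop
   vertex 3.9 1.9 2.2
   vertex 4.0 3.5 3.6
   vertex 3.2 0.5 1.5
  endloop
 endfacet
 facet normal 0.765 -0.062 -0.641
  outer loop
   vertex 3.9 1.9 2.2
   vertex 3.2 0.5 1.5
   vertex 2.8 2.8 0.8
  endloop
 endfacet
 facet normal -0.223 0.975 0.024
  outer loop
   vertex 3.4 3.4 2.1
   vertex 0.4 2.7 2.7
   vertex 4.0 3.5 3.6
  endloop
 endfacet
 facet normal -0.273 0.915 -0.296
  outer loop
   vertex 3.4 3.4 2.1
   vertex 2.8 2.8 0.8
   vertex 0.4 2.7 2.7
  endloop
 endfacet
 facet normal 0.887 0.271 -0.373
  outer loop
   vertex 3.4 3.4 2.1
   vertex 4.0 3.5 3.6
   vertex 3.9 1.9 2.2
  endloop
 endfacet
 facet normal 0.833 0.244 -0.497
  outer loop
   vertex 3.4 3.4 2.1
   vertex 3.9 1.9 2.2
   vertex 2.8 2.8 0.8
  endloop
 endfacet
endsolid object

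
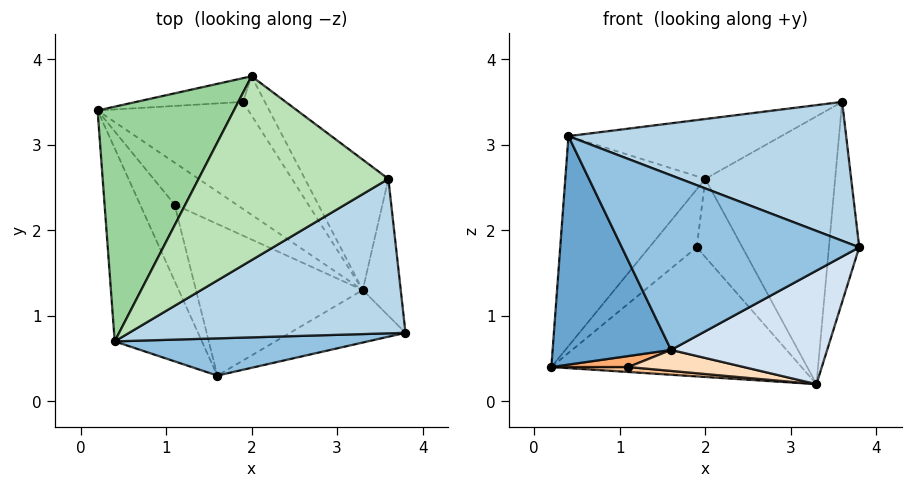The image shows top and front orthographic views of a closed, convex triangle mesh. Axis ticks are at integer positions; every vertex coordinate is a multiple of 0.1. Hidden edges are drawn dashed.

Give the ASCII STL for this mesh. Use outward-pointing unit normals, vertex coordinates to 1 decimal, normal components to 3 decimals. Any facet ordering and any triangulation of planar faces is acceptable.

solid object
 facet normal -0.848 -0.405 -0.342
  outer loop
   vertex 0.4 0.7 3.1
   vertex 0.2 3.4 0.4
   vertex 1.6 0.3 0.6
  endloop
 endfacet
 facet normal 0.108 -0.972 0.207
  outer loop
   vertex 0.4 0.7 3.1
   vertex 1.6 0.3 0.6
   vertex 3.8 0.8 1.8
  endloop
 endfacet
 facet normal 0.291 -0.640 0.712
  outer loop
   vertex 0.4 0.7 3.1
   vertex 3.8 0.8 1.8
   vertex 3.6 2.6 3.5
  endloop
 endfacet
 facet normal 0.399 -0.832 -0.385
  outer loop
   vertex 3.3 1.3 0.2
   vertex 3.8 0.8 1.8
   vertex 1.6 0.3 0.6
  endloop
 endfacet
 facet normal 0.935 0.293 -0.200
  outer loop
   vertex 3.3 1.3 0.2
   vertex 3.6 2.6 3.5
   vertex 3.8 0.8 1.8
  endloop
 endfacet
 facet normal -0.172 -0.140 -0.975
  outer loop
   vertex 1.1 2.3 0.4
   vertex 1.6 0.3 0.6
   vertex 0.2 3.4 0.4
  endloop
 endfacet
 facet normal -0.142 -0.116 -0.983
  outer loop
   vertex 1.1 2.3 0.4
   vertex 0.2 3.4 0.4
   vertex 3.3 1.3 0.2
  endloop
 endfacet
 facet normal -0.151 -0.136 -0.979
  outer loop
   vertex 1.1 2.3 0.4
   vertex 3.3 1.3 0.2
   vertex 1.6 0.3 0.6
  endloop
 endfacet
 facet normal 0.677 0.661 -0.322
  outer loop
   vertex 2.0 3.8 2.6
   vertex 3.6 2.6 3.5
   vertex 3.3 1.3 0.2
  endloop
 endfacet
 facet normal -0.727 0.458 0.512
  outer loop
   vertex 2.0 3.8 2.6
   vertex 0.2 3.4 0.4
   vertex 0.4 0.7 3.1
  endloop
 endfacet
 facet normal -0.290 0.296 0.910
  outer loop
   vertex 2.0 3.8 2.6
   vertex 0.4 0.7 3.1
   vertex 3.6 2.6 3.5
  endloop
 endfacet
 facet normal 0.433 0.694 -0.575
  outer loop
   vertex 1.9 3.5 1.8
   vertex 3.3 1.3 0.2
   vertex 0.2 3.4 0.4
  endloop
 endfacet
 facet normal 0.250 0.896 -0.367
  outer loop
   vertex 1.9 3.5 1.8
   vertex 0.2 3.4 0.4
   vertex 2.0 3.8 2.6
  endloop
 endfacet
 facet normal 0.667 0.667 -0.333
  outer loop
   vertex 1.9 3.5 1.8
   vertex 2.0 3.8 2.6
   vertex 3.3 1.3 0.2
  endloop
 endfacet
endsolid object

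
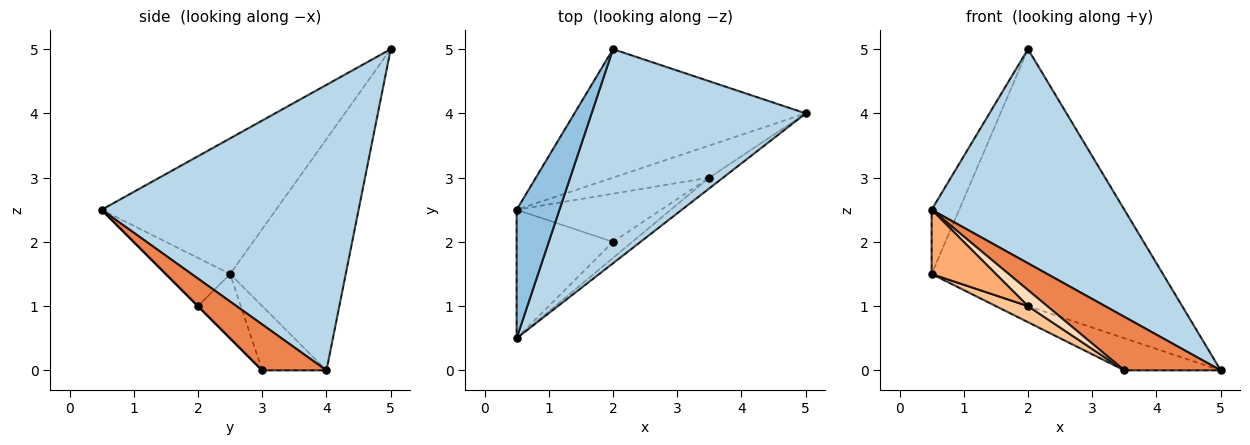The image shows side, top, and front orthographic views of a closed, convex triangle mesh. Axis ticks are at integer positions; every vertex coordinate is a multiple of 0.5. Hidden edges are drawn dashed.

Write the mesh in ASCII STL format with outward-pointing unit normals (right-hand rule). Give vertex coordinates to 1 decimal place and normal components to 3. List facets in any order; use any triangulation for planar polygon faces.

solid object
 facet normal -0.408 0.816 -0.408
  outer loop
   vertex 2.0 5.0 5.0
   vertex 5.0 4.0 0.0
   vertex 0.5 2.5 1.5
  endloop
 endfacet
 facet normal -0.943 0.149 0.298
  outer loop
   vertex 2.0 5.0 5.0
   vertex 0.5 2.5 1.5
   vertex 0.5 0.5 2.5
  endloop
 endfacet
 facet normal 0.686 -0.514 0.514
  outer loop
   vertex 2.0 5.0 5.0
   vertex 0.5 0.5 2.5
   vertex 5.0 4.0 0.0
  endloop
 endfacet
 facet normal -0.426 0.640 -0.640
  outer loop
   vertex 3.5 3.0 0.0
   vertex 0.5 2.5 1.5
   vertex 5.0 4.0 0.0
  endloop
 endfacet
 facet normal 0.547 -0.821 -0.164
  outer loop
   vertex 3.5 3.0 0.0
   vertex 5.0 4.0 0.0
   vertex 0.5 0.5 2.5
  endloop
 endfacet
 facet normal -0.408 -0.408 -0.816
  outer loop
   vertex 2.0 2.0 1.0
   vertex 0.5 0.5 2.5
   vertex 0.5 2.5 1.5
  endloop
 endfacet
 facet normal -0.389 -0.291 -0.874
  outer loop
   vertex 2.0 2.0 1.0
   vertex 0.5 2.5 1.5
   vertex 3.5 3.0 0.0
  endloop
 endfacet
 facet normal 0.000 -0.707 -0.707
  outer loop
   vertex 2.0 2.0 1.0
   vertex 3.5 3.0 0.0
   vertex 0.5 0.5 2.5
  endloop
 endfacet
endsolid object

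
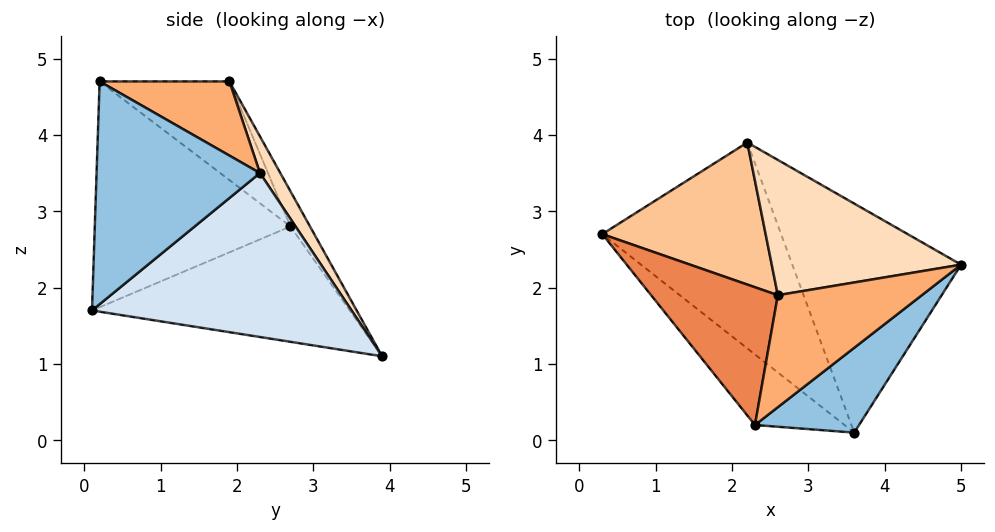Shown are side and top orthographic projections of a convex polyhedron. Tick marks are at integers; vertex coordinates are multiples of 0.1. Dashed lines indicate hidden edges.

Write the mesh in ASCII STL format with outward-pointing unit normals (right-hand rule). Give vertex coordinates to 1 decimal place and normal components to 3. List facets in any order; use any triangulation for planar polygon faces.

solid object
 facet normal -0.650 -0.715 -0.258
  outer loop
   vertex 3.6 0.1 1.7
   vertex 2.3 0.2 4.7
   vertex 0.3 2.7 2.8
  endloop
 endfacet
 facet normal 0.666 -0.678 0.311
  outer loop
   vertex 3.6 0.1 1.7
   vertex 5.0 2.3 3.5
   vertex 2.3 0.2 4.7
  endloop
 endfacet
 facet normal -0.514 -0.315 -0.797
  outer loop
   vertex 2.2 3.9 1.1
   vertex 3.6 0.1 1.7
   vertex 0.3 2.7 2.8
  endloop
 endfacet
 facet normal 0.690 0.142 -0.710
  outer loop
   vertex 2.2 3.9 1.1
   vertex 5.0 2.3 3.5
   vertex 3.6 0.1 1.7
  endloop
 endfacet
 facet normal -0.611 0.108 0.785
  outer loop
   vertex 2.6 1.9 4.7
   vertex 0.3 2.7 2.8
   vertex 2.3 0.2 4.7
  endloop
 endfacet
 facet normal 0.456 -0.081 0.886
  outer loop
   vertex 2.6 1.9 4.7
   vertex 2.3 0.2 4.7
   vertex 5.0 2.3 3.5
  endloop
 endfacet
 facet normal -0.106 0.864 0.492
  outer loop
   vertex 2.6 1.9 4.7
   vertex 2.2 3.9 1.1
   vertex 0.3 2.7 2.8
  endloop
 endfacet
 facet normal 0.092 0.875 0.476
  outer loop
   vertex 2.6 1.9 4.7
   vertex 5.0 2.3 3.5
   vertex 2.2 3.9 1.1
  endloop
 endfacet
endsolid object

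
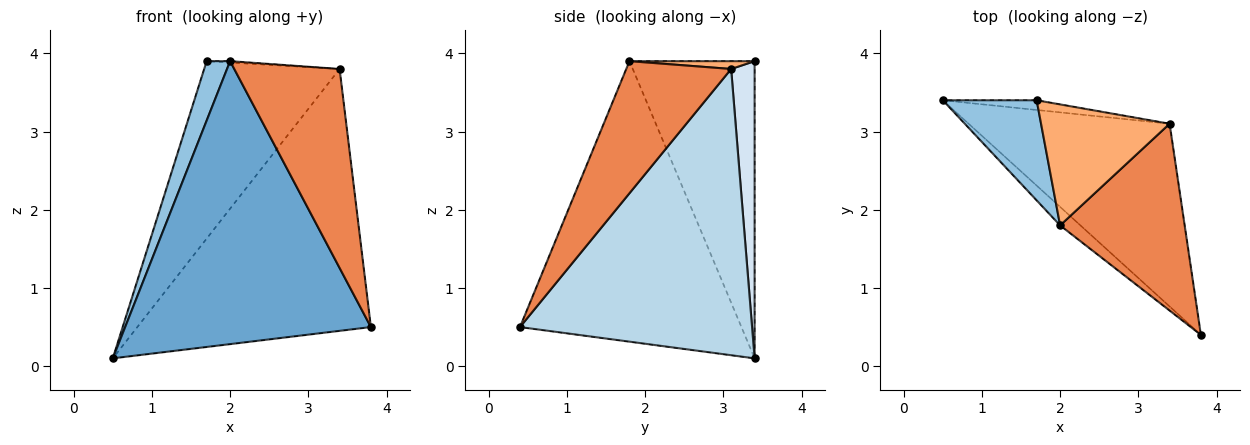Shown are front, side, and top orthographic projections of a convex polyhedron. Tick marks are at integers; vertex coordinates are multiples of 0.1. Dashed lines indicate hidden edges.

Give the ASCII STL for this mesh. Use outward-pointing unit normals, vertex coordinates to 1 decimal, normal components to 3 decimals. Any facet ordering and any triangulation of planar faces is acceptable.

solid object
 facet normal -0.669 -0.742 -0.048
  outer loop
   vertex 2.0 1.8 3.9
   vertex 0.5 3.4 0.1
   vertex 3.8 0.4 0.5
  endloop
 endfacet
 facet normal -0.939 -0.176 0.296
  outer loop
   vertex 2.0 1.8 3.9
   vertex 1.7 3.4 3.9
   vertex 0.5 3.4 0.1
  endloop
 endfacet
 facet normal 0.632 0.636 -0.444
  outer loop
   vertex 3.4 3.1 3.8
   vertex 3.8 0.4 0.5
   vertex 0.5 3.4 0.1
  endloop
 endfacet
 facet normal 0.170 0.984 -0.054
  outer loop
   vertex 3.4 3.1 3.8
   vertex 0.5 3.4 0.1
   vertex 1.7 3.4 3.9
  endloop
 endfacet
 facet normal 0.587 -0.590 0.554
  outer loop
   vertex 3.4 3.1 3.8
   vertex 2.0 1.8 3.9
   vertex 3.8 0.4 0.5
  endloop
 endfacet
 facet normal 0.061 0.011 0.998
  outer loop
   vertex 3.4 3.1 3.8
   vertex 1.7 3.4 3.9
   vertex 2.0 1.8 3.9
  endloop
 endfacet
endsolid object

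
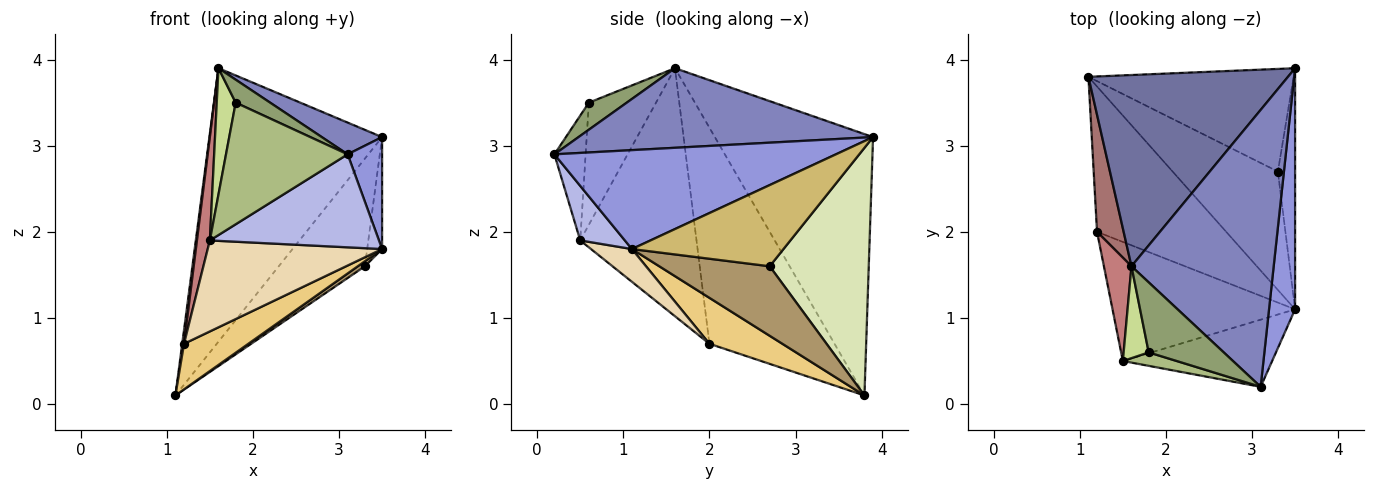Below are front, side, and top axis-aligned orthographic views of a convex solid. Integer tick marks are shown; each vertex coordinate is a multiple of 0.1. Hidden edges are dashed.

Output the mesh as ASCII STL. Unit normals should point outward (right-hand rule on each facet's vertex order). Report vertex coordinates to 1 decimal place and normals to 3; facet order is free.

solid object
 facet normal -0.600 0.655 0.458
  outer loop
   vertex 1.6 1.6 3.9
   vertex 3.5 3.9 3.1
   vertex 1.1 3.8 0.1
  endloop
 endfacet
 facet normal 0.486 -0.099 0.868
  outer loop
   vertex 1.6 1.6 3.9
   vertex 3.1 0.2 2.9
   vertex 3.5 3.9 3.1
  endloop
 endfacet
 facet normal 0.960 -0.117 0.253
  outer loop
   vertex 3.5 1.1 1.8
   vertex 3.5 3.9 3.1
   vertex 3.1 0.2 2.9
  endloop
 endfacet
 facet normal 0.209 -0.793 -0.573
  outer loop
   vertex 3.5 1.1 1.8
   vertex 3.1 0.2 2.9
   vertex 1.5 0.5 1.9
  endloop
 endfacet
 facet normal 0.324 -0.295 0.899
  outer loop
   vertex 1.8 0.6 3.5
   vertex 3.1 0.2 2.9
   vertex 1.6 1.6 3.9
  endloop
 endfacet
 facet normal -0.247 -0.963 0.107
  outer loop
   vertex 1.8 0.6 3.5
   vertex 1.5 0.5 1.9
   vertex 3.1 0.2 2.9
  endloop
 endfacet
 facet normal -0.944 -0.266 0.194
  outer loop
   vertex 1.8 0.6 3.5
   vertex 1.6 1.6 3.9
   vertex 1.5 0.5 1.9
  endloop
 endfacet
 facet normal 0.640 0.556 -0.530
  outer loop
   vertex 3.3 2.7 1.6
   vertex 1.1 3.8 0.1
   vertex 3.5 3.9 3.1
  endloop
 endfacet
 facet normal 0.551 -0.035 -0.834
  outer loop
   vertex 3.3 2.7 1.6
   vertex 3.5 1.1 1.8
   vertex 1.1 3.8 0.1
  endloop
 endfacet
 facet normal 0.974 0.096 -0.207
  outer loop
   vertex 3.3 2.7 1.6
   vertex 3.5 3.9 3.1
   vertex 3.5 1.1 1.8
  endloop
 endfacet
 facet normal 0.321 -0.283 -0.904
  outer loop
   vertex 1.2 2.0 0.7
   vertex 1.1 3.8 0.1
   vertex 3.5 1.1 1.8
  endloop
 endfacet
 facet normal 0.141 -0.601 -0.787
  outer loop
   vertex 1.2 2.0 0.7
   vertex 3.5 1.1 1.8
   vertex 1.5 0.5 1.9
  endloop
 endfacet
 facet normal -0.992 -0.014 0.122
  outer loop
   vertex 1.2 2.0 0.7
   vertex 1.6 1.6 3.9
   vertex 1.1 3.8 0.1
  endloop
 endfacet
 facet normal -0.988 -0.110 0.110
  outer loop
   vertex 1.2 2.0 0.7
   vertex 1.5 0.5 1.9
   vertex 1.6 1.6 3.9
  endloop
 endfacet
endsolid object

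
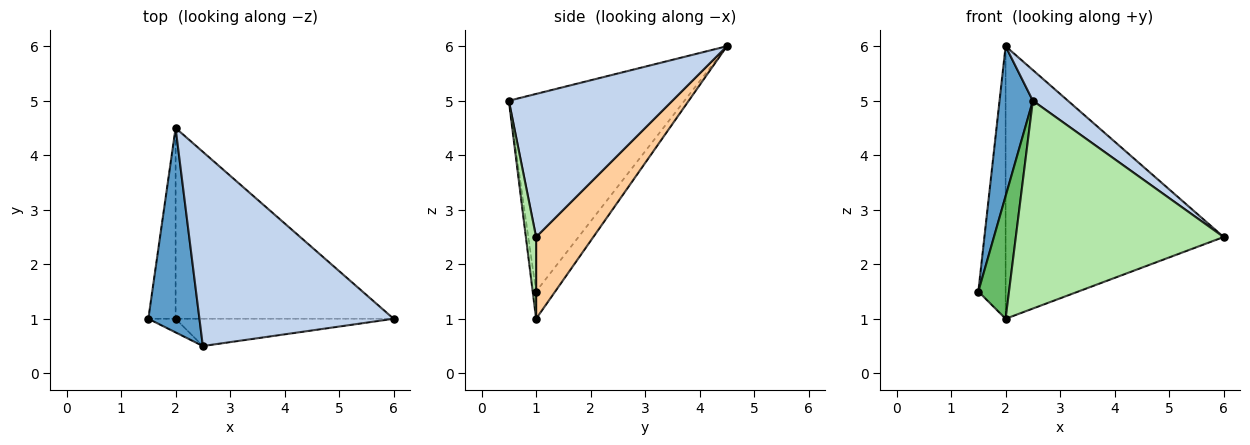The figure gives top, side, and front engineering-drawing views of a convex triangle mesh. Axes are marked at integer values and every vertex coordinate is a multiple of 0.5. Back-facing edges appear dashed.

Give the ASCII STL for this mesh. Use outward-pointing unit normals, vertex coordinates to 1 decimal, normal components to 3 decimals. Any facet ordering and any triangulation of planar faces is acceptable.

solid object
 facet normal -0.952 -0.181 0.246
  outer loop
   vertex 2.5 0.5 5.0
   vertex 2.0 4.5 6.0
   vertex 1.5 1.0 1.5
  endloop
 endfacet
 facet normal 0.588 -0.126 0.799
  outer loop
   vertex 2.5 0.5 5.0
   vertex 6.0 1.0 2.5
   vertex 2.0 4.5 6.0
  endloop
 endfacet
 facet normal -0.497 0.711 -0.497
  outer loop
   vertex 2.0 1.0 1.0
   vertex 1.5 1.0 1.5
   vertex 2.0 4.5 6.0
  endloop
 endfacet
 facet normal 0.210 0.801 -0.561
  outer loop
   vertex 2.0 1.0 1.0
   vertex 2.0 4.5 6.0
   vertex 6.0 1.0 2.5
  endloop
 endfacet
 facet normal -0.110 -0.988 -0.110
  outer loop
   vertex 2.0 1.0 1.0
   vertex 2.5 0.5 5.0
   vertex 1.5 1.0 1.5
  endloop
 endfacet
 facet normal 0.049 -0.990 -0.130
  outer loop
   vertex 2.0 1.0 1.0
   vertex 6.0 1.0 2.5
   vertex 2.5 0.5 5.0
  endloop
 endfacet
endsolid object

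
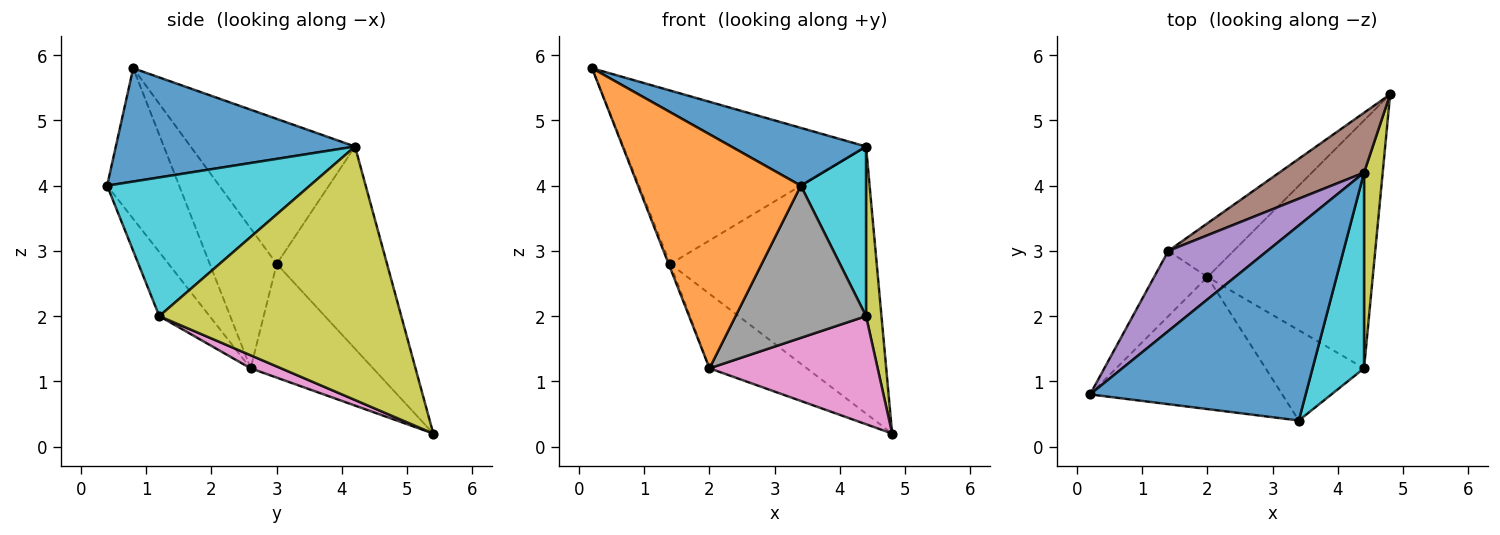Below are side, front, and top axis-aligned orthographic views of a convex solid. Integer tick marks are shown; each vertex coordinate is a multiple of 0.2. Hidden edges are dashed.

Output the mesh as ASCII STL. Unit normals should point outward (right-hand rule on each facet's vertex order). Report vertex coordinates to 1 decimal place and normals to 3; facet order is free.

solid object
 facet normal 0.450 -0.254 0.856
  outer loop
   vertex 4.4 4.2 4.6
   vertex 0.2 0.8 5.8
   vertex 3.4 0.4 4.0
  endloop
 endfacet
 facet normal -0.360 -0.813 -0.459
  outer loop
   vertex 2.0 2.6 1.2
   vertex 3.4 0.4 4.0
   vertex 0.2 0.8 5.8
  endloop
 endfacet
 facet normal -0.934 0.024 -0.356
  outer loop
   vertex 1.4 3.0 2.8
   vertex 2.0 2.6 1.2
   vertex 0.2 0.8 5.8
  endloop
 endfacet
 facet normal -0.714 0.568 -0.410
  outer loop
   vertex 1.4 3.0 2.8
   vertex 4.8 5.4 0.2
   vertex 2.0 2.6 1.2
  endloop
 endfacet
 facet normal -0.524 0.773 0.358
  outer loop
   vertex 1.4 3.0 2.8
   vertex 0.2 0.8 5.8
   vertex 4.4 4.2 4.6
  endloop
 endfacet
 facet normal -0.462 0.865 0.194
  outer loop
   vertex 1.4 3.0 2.8
   vertex 4.4 4.2 4.6
   vertex 4.8 5.4 0.2
  endloop
 endfacet
 facet normal 0.072 -0.399 -0.914
  outer loop
   vertex 4.4 1.2 2.0
   vertex 2.0 2.6 1.2
   vertex 4.8 5.4 0.2
  endloop
 endfacet
 facet normal -0.315 -0.816 -0.484
  outer loop
   vertex 4.4 1.2 2.0
   vertex 3.4 0.4 4.0
   vertex 2.0 2.6 1.2
  endloop
 endfacet
 facet normal 0.995 -0.063 0.073
  outer loop
   vertex 4.4 1.2 2.0
   vertex 4.8 5.4 0.2
   vertex 4.4 4.2 4.6
  endloop
 endfacet
 facet normal 0.898 -0.289 0.333
  outer loop
   vertex 4.4 1.2 2.0
   vertex 4.4 4.2 4.6
   vertex 3.4 0.4 4.0
  endloop
 endfacet
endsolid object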